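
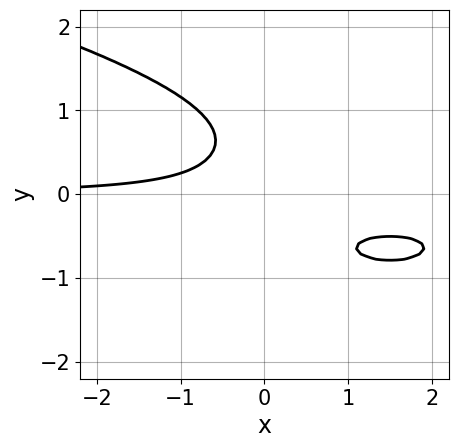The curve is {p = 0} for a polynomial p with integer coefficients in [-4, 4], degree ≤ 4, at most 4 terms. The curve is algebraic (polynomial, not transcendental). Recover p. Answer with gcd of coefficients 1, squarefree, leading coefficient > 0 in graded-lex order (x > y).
2*y^4 - x^2*y + 3*x*y + 1

1. Degree: a generic line meets the curve in up to 4 points, so deg p = 4.
2. Against the integer gridlines: no y-intercept at any integer in the box; it misses every integer gridline on the x-axis.
3. Putting this together gives p.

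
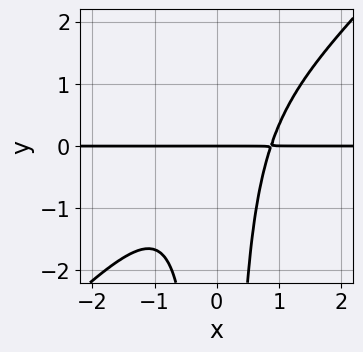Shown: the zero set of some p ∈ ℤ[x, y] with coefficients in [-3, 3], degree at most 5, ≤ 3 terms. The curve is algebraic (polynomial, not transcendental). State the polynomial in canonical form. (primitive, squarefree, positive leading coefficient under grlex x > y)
3*x^3*y - 3*x^2*y^2 - 2*y

Degree: no degree-3 curve has this shape, so deg p = 4.
From the axis intercepts and sections: the visible x-axis segment lies entirely on the curve; one y-axis crossing is at y = 0.
Fitting integer coefficients to these (and the overall shape) gives p.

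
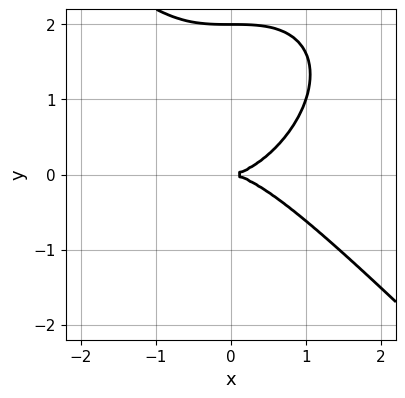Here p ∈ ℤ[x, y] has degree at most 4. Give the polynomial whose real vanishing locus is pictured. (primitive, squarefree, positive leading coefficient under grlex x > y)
x^3 + y^3 - 2*y^2

(a) Degree: the shape is more complex than any degree-2 curve, so deg p = 3.
(b) Reading off the gridlines: the y-axis gridline crossings are at y ∈ {0, 2}; it meets the x-axis at x = 0 (among the integer gridlines).
(c) Fitting integer coefficients to these (and the overall shape) gives p.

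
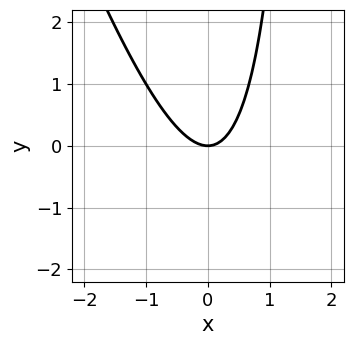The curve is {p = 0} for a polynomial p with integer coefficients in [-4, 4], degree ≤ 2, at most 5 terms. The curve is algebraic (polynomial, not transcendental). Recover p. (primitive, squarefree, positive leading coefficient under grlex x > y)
3*x^2 + x*y - 2*y

deg p = 2. The shape is more complex than any degree-1 curve.
From the visible intercepts: it meets the y-axis at y = 0 (among the integer gridlines); it meets the x-axis at x = 0 (among the integer gridlines).
These observations pin down the coefficients.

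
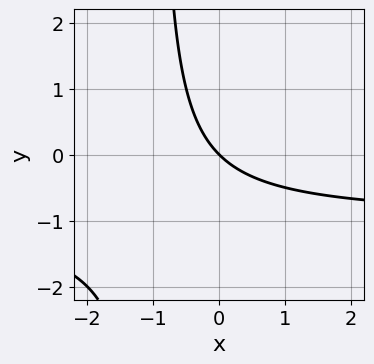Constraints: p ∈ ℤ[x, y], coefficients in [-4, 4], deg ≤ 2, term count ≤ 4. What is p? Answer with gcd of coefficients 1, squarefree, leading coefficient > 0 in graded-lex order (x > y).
First, deg p = 2. The shape is more complex than any degree-1 curve.
Then, from the axis intercepts and sections: it meets the y-axis at y = 0 (among the integer gridlines); it crosses the x-axis at the gridline x = 0.
Finally, these observations pin down the coefficients.

x*y + x + y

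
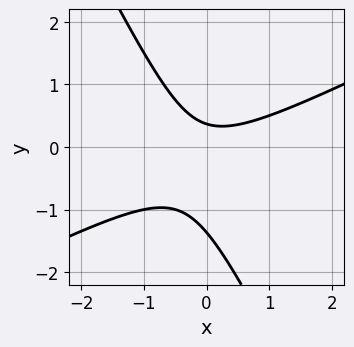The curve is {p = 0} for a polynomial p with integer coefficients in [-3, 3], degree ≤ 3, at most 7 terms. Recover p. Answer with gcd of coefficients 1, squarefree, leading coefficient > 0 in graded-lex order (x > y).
2*x^2 - 3*x*y - 2*y^2 - 2*y + 1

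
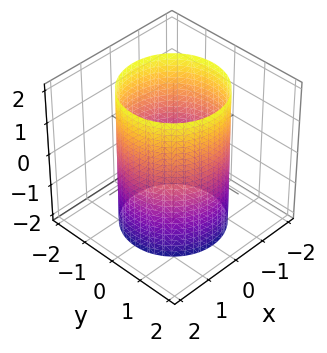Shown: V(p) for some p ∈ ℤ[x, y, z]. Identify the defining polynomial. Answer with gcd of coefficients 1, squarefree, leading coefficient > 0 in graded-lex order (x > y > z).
1. The degree is 2 — a cylinder; a quadric.
2. Symmetries: the surface is invariant under rotation about z: p = q(x² + y², z); the z ↦ −z reflection is a symmetry, so z appears only in even powers.
3. Against the integer gridlines: the surface avoids every integer z-axis point in the box; a circular section at z = -1 has radius between 1 and 2.
4. These observations pin down the coefficients.

x^2 + y^2 - 2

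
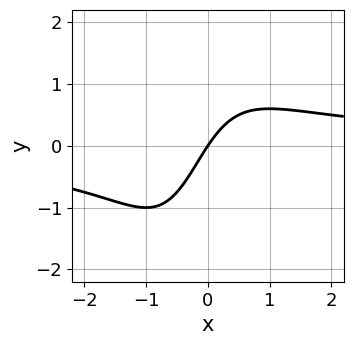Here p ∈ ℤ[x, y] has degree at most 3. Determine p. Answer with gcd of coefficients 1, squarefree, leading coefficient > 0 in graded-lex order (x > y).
2*x^2*y + x*y - 3*x + 2*y

1. The degree is 3 — a generic line meets the curve in up to 3 points.
2. From the axis intercepts and sections: it crosses the x-axis at the gridline x = 0; one y-axis crossing is at y = 0.
3. Together with the visible shape, these determine p as stated.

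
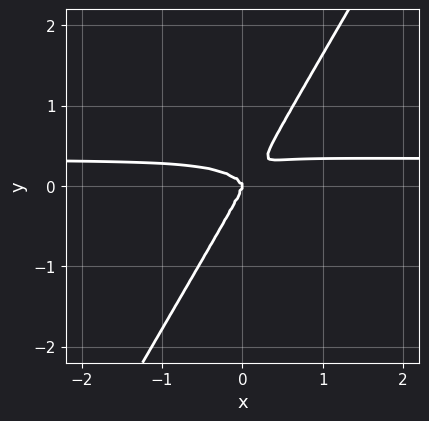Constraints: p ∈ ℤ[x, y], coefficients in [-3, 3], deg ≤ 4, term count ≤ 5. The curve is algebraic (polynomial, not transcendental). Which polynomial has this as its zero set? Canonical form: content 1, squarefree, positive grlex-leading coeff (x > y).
3*x^3*y - x^2*y^2 + 3*x*y^3 - 2*y^4 - x^3

1. deg p = 4.
2. Reading off the gridlines: it crosses the x-axis at the gridline x = 0; it meets the y-axis at y = 0 (among the integer gridlines).
3. Solving for integer coefficients yields p as stated.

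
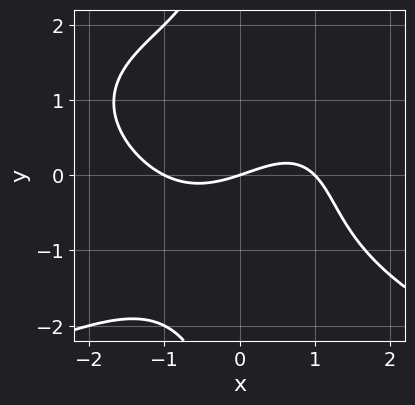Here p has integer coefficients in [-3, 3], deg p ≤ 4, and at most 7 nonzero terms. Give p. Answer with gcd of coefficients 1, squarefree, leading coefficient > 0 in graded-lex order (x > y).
x*y^3 + x^3 - x*y - x + 3*y

First, deg p = 4.
Next, reading off the gridlines: one y-axis crossing is at y = 0; the x-axis gridline crossings are at x ∈ {-1, 0, 1}.
Finally, matching integer coefficients to the picture gives p.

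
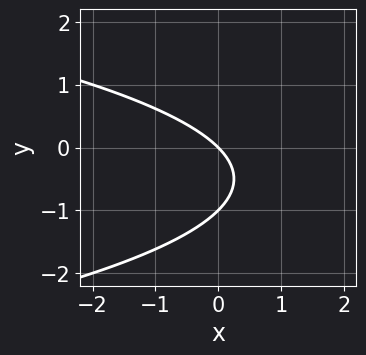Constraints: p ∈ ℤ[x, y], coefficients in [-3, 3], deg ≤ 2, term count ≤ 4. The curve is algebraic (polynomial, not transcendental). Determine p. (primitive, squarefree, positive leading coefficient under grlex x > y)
First, the degree is 2 — the shape is more complex than any degree-1 curve.
Then, from the axis intercepts and sections: the y-axis gridline crossings are at y ∈ {-1, 0}; one x-axis crossing is at x = 0.
Finally, matching integer coefficients to the picture gives p.

y^2 + x + y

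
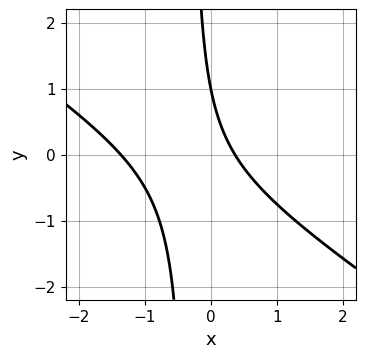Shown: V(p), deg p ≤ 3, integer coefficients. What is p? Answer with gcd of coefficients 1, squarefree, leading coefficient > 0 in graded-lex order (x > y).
2*x^2 + 3*x*y + 2*x + y - 1

First, the degree is 2 — a generic line meets the curve in up to 2 points.
Next, reading off the gridlines: it meets the y-axis at y = 1 (among the integer gridlines).
Finally, matching integer coefficients to the picture gives p.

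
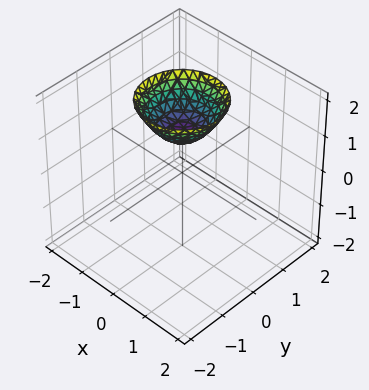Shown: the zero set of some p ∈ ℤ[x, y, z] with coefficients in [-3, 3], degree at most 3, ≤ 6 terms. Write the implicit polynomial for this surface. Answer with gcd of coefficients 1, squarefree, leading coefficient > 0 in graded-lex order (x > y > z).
x^2 + y^2 - z + 1

(a) The degree is 2 — a generic line meets the surface in up to 2 points.
(b) Symmetries: every cross-section ⟂ z is a circle, so x, y appear only via x² + y².
(c) Observable constraints: a circular section at z = 2 has radius exactly 1; it misses every integer gridline on the x-axis; it misses every integer gridline on the y-axis.
(d) Solving for integer coefficients yields p as stated. Check: (0, 0, 1) on the z-axis lies on the surface, and p(0, 0, 1) = 0. ✓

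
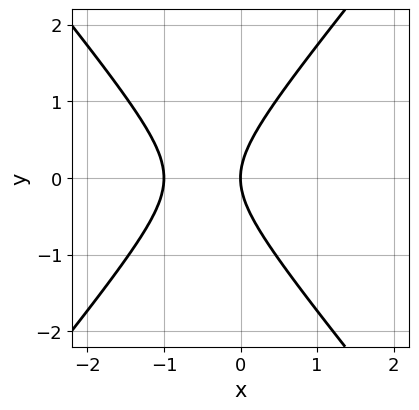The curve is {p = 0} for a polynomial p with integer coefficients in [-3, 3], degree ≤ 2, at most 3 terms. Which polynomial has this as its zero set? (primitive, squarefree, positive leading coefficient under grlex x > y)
3*x^2 - 2*y^2 + 3*x

The degree is 2 — a generic line meets the curve in up to 2 points.
Symmetries: mirror symmetry y ↦ −y ⇒ only even powers of y.
Against the integer gridlines: it crosses the y-axis at the gridline y = 0; the x-axis gridline crossings are at x ∈ {-1, 0}.
Matching integer coefficients to the picture gives p.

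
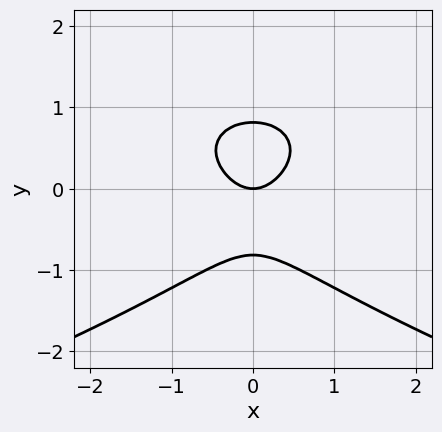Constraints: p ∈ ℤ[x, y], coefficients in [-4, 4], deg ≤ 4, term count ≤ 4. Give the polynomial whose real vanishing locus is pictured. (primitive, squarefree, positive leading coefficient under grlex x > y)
3*y^3 + 3*x^2 - 2*y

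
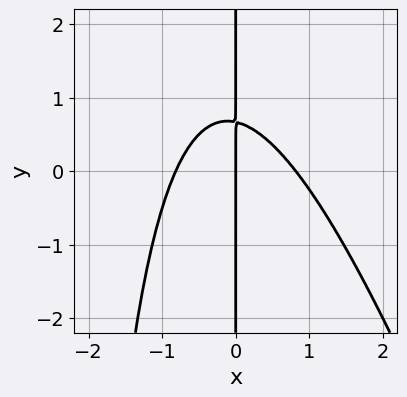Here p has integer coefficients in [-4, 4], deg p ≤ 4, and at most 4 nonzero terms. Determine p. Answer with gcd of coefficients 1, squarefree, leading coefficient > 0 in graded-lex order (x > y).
deg p = 3.
From the visible intercepts: the visible y-axis segment lies entirely on the curve; one x-axis crossing is at x = 0.
Fitting integer coefficients to these (and the overall shape) gives p.

3*x^3 + x^2*y + 3*x*y - 2*x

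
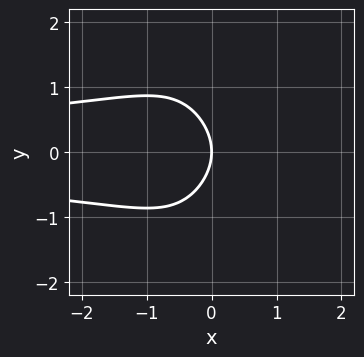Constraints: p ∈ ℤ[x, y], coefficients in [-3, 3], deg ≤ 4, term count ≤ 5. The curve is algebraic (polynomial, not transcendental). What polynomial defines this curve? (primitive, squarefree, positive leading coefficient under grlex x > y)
1. The degree is 4 — a generic line meets the curve in up to 4 points.
2. Symmetries: it's symmetric under y → −y, forcing even powers of y.
3. Checking where it meets the axes: it meets the x-axis at x = 0 (among the integer gridlines); one y-axis crossing is at y = 0.
4. Assembling these constraints gives the stated polynomial.

2*x^2*y^2 + 2*y^2 + 3*x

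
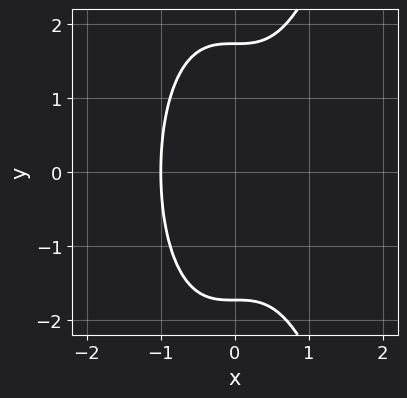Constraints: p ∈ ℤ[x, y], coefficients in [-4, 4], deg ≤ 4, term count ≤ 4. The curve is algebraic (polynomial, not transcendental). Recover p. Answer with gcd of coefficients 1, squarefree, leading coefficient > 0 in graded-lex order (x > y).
3*x^3 - y^2 + 3

The degree is 3 — a generic line meets the curve in up to 3 points.
Symmetries: mirror symmetry y ↦ −y ⇒ only even powers of y.
Observable constraints: one x-axis crossing is at x = -1.
Fitting integer coefficients to these (and the overall shape) gives p.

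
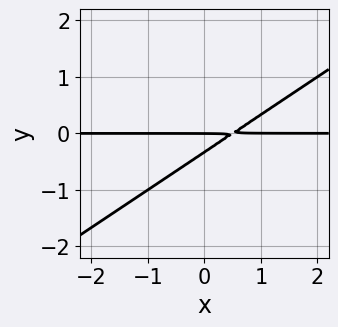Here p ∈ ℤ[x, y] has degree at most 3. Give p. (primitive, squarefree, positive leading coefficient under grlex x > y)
1. deg p = 2. The shape is more complex than any degree-1 curve.
2. Checking where it meets the axes: one y-axis crossing is at y = 0; every point of the x-axis in the box is on the curve.
3. Assembling these constraints gives the stated polynomial.

2*x*y - 3*y^2 - y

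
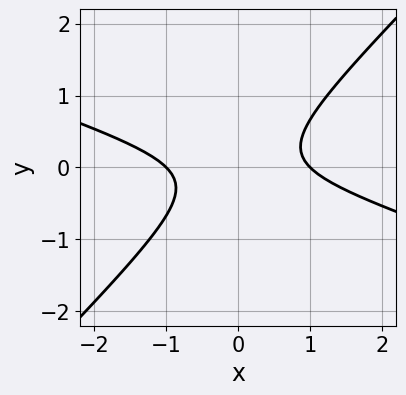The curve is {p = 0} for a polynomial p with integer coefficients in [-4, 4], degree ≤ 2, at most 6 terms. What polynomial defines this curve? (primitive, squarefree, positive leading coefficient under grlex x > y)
x^2 + 2*x*y - 3*y^2 - 1

(a) deg p = 2. The shape is more complex than any degree-1 curve.
(b) From the visible intercepts: among the integer gridlines, it crosses the x-axis at x ∈ {-1, 1}; the curve avoids every integer y-axis point in the box.
(c) These observations pin down the coefficients.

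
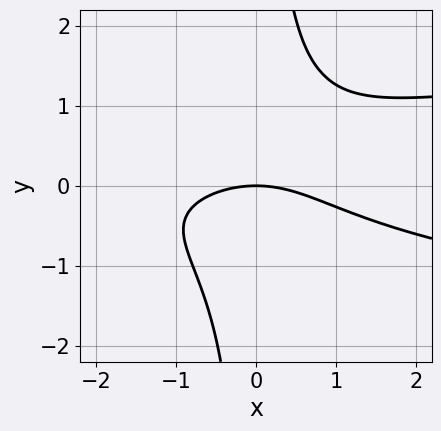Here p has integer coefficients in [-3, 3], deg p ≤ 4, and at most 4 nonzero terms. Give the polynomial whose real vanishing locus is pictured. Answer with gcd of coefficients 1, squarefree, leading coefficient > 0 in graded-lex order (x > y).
(a) Degree: a generic line meets the curve in up to 3 points, so deg p = 3.
(b) From the visible intercepts: one y-axis crossing is at y = 0; it meets the x-axis at x = 0 (among the integer gridlines).
(c) These observations pin down the coefficients.

3*x*y^2 - x^2 - 3*y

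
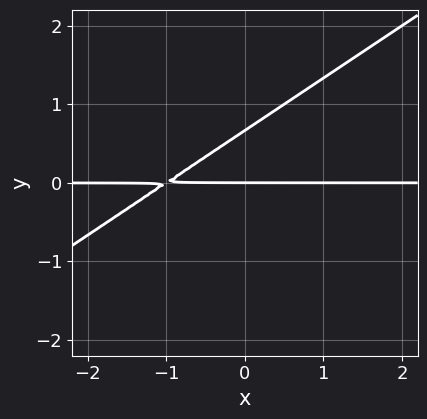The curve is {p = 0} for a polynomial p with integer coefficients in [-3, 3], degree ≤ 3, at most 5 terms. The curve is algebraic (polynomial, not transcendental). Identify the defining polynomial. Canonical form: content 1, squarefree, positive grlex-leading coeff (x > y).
2*x*y - 3*y^2 + 2*y

First, the degree is 2 — no degree-1 curve has this shape.
Then, against the integer gridlines: it meets the y-axis at y = 0 (among the integer gridlines); the visible x-axis segment lies entirely on the curve.
Finally, together with the visible shape, these determine p as stated.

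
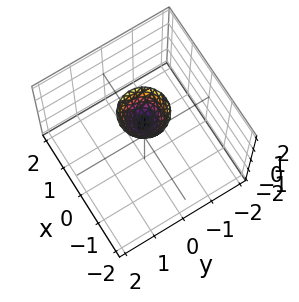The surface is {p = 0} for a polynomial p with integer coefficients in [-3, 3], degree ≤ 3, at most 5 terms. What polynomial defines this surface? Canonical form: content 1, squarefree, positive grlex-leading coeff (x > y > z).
2*x^2 + 2*y^2 - z + 1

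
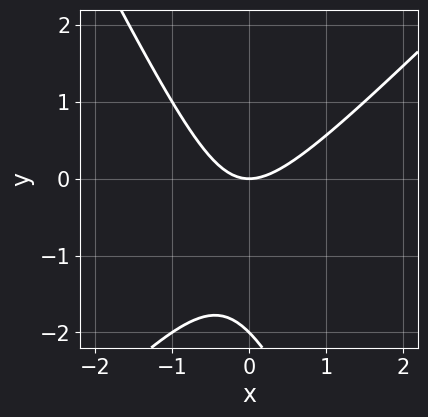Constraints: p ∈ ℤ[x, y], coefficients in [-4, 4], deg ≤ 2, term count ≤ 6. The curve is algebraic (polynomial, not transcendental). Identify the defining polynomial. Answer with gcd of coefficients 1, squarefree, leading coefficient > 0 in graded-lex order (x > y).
2*x^2 - x*y - y^2 - 2*y

The degree is 2 — the shape is more complex than any degree-1 curve.
Checking where it meets the axes: the y-axis gridline crossings are at y ∈ {-2, 0}; one x-axis crossing is at x = 0.
Solving for integer coefficients yields p as stated.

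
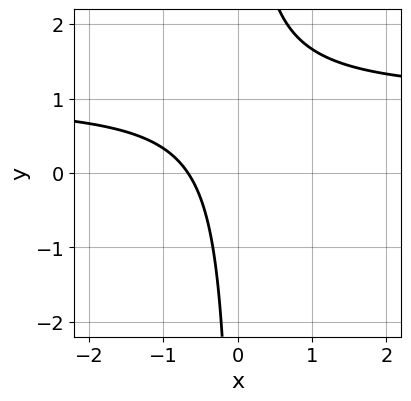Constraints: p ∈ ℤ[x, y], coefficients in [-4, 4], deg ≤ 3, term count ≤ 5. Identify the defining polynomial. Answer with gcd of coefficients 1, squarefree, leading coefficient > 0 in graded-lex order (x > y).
3*x*y - 3*x - 2

(a) Degree: no degree-1 curve has this shape, so deg p = 2.
(b) Reading off the gridlines: it misses every integer gridline on the y-axis.
(c) Fitting integer coefficients to these (and the overall shape) gives p.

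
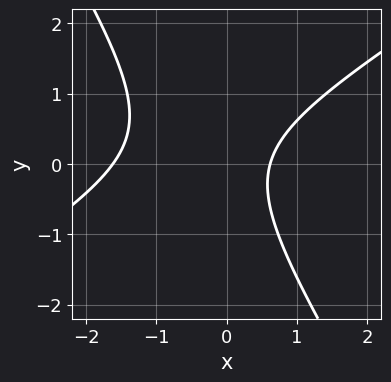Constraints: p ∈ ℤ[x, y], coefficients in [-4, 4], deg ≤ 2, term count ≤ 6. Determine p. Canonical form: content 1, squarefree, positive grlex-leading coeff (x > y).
x^2 - x*y - y^2 + x - 1

(a) deg p = 2.
(b) From the axis intercepts and sections: it misses every integer gridline on the y-axis.
(c) Together with the visible shape, these determine p as stated.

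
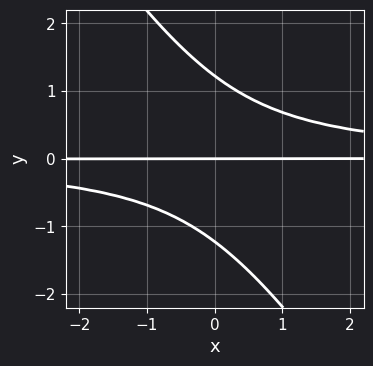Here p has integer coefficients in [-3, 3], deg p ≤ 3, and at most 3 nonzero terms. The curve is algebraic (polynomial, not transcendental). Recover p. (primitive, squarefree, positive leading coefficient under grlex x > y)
3*x*y^2 + 2*y^3 - 3*y

(a) deg p = 3.
(b) From the visible intercepts: it meets the y-axis at y = 0 (among the integer gridlines); every point of the x-axis in the box is on the curve.
(c) The integer polynomial consistent with all of this is the stated p.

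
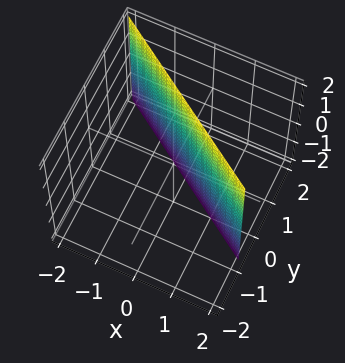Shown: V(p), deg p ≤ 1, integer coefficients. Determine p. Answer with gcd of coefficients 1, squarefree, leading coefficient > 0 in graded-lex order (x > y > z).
1. Degree: the surface is flat (a plane), so deg p = 1.
2. Against the integer gridlines: it crosses the x-axis at the gridline x = 1; the surface avoids every integer z-axis point in the box.
3. Fitting integer coefficients to these (and the overall shape) gives p.

2*x + 3*y - 2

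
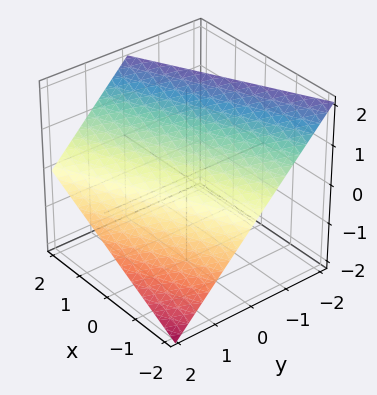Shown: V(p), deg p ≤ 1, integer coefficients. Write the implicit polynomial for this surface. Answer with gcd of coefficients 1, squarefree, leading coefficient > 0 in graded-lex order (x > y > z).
1. The degree is 1 — the surface is flat (a plane).
2. From the visible intercepts: one x-axis crossing is at x = -2; it crosses the z-axis at the gridline z = 1; it meets the y-axis at y = 1 (among the integer gridlines).
3. Solving for integer coefficients yields p as stated.

x - 2*y - 2*z + 2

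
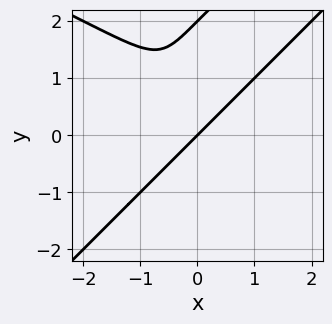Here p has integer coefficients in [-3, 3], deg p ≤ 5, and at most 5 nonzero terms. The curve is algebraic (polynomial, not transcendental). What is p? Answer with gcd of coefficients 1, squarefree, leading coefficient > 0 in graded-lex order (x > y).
x*y^3 - y^4 - 2*x^3 + 2*y^3

1. Degree: the shape is more complex than any degree-3 curve, so deg p = 4.
2. Observable constraints: among the integer gridlines, it crosses the y-axis at y ∈ {0, 2}; one x-axis crossing is at x = 0.
3. These observations pin down the coefficients.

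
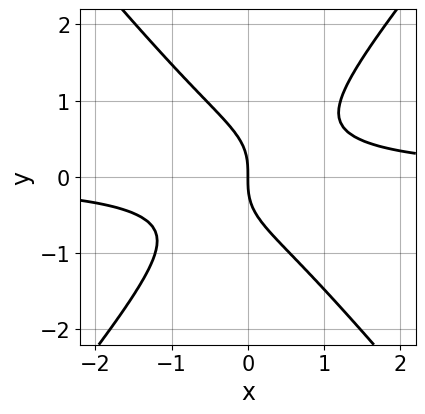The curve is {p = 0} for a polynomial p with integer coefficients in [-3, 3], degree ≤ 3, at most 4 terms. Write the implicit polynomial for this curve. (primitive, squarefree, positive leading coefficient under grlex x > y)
(a) deg p = 3. A generic line meets the curve in up to 3 points.
(b) From the axis intercepts and sections: it crosses the y-axis at the gridline y = 0; one x-axis crossing is at x = 0.
(c) These observations pin down the coefficients.

3*x^2*y - 2*y^3 - 2*x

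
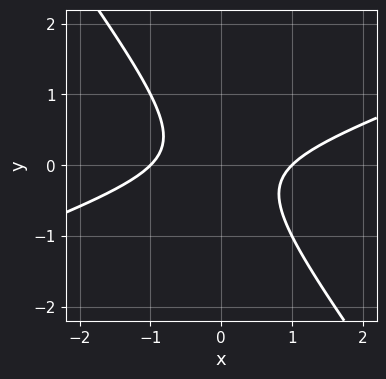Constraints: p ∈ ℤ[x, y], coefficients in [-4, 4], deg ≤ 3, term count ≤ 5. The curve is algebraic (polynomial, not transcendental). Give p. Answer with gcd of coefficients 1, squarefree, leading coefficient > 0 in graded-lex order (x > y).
(a) The degree is 2 — the shape is more complex than any degree-1 curve.
(b) Reading off the gridlines: the x-axis gridline crossings are at x ∈ {-1, 1}; the curve avoids every integer y-axis point in the box.
(c) Fitting integer coefficients to these (and the overall shape) gives p.

x^2 - 2*x*y - 2*y^2 - 1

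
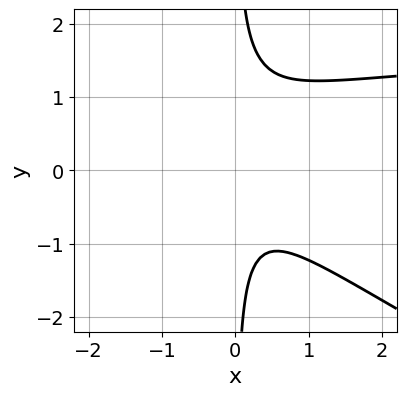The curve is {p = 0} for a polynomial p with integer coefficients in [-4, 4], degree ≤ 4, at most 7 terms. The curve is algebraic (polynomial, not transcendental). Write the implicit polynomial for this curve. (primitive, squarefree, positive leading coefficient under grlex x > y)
The degree is 3 — a generic line meets the curve in up to 3 points.
Reading off the gridlines: no x-intercept at any integer in the box; it misses every integer gridline on the y-axis.
Matching integer coefficients to the picture gives p.

x^2*y + 2*x*y^2 - 2*x^2 - x*y - 1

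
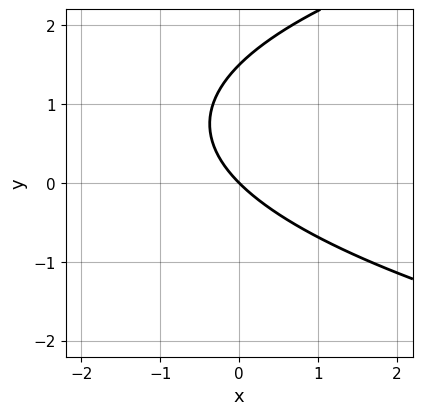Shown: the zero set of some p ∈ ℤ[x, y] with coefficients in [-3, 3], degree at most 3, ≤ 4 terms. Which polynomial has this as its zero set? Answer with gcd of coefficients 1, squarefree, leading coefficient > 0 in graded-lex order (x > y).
(a) deg p = 2. A generic line meets the curve in up to 2 points.
(b) Reading off the gridlines: it meets the y-axis at y = 0 (among the integer gridlines); it crosses the x-axis at the gridline x = 0.
(c) Solving for integer coefficients yields p as stated.

2*y^2 - 3*x - 3*y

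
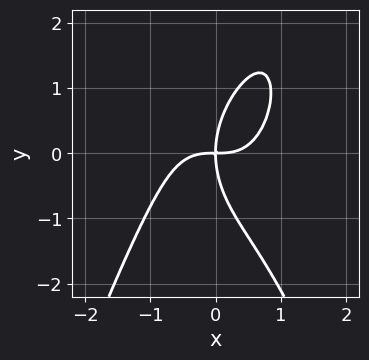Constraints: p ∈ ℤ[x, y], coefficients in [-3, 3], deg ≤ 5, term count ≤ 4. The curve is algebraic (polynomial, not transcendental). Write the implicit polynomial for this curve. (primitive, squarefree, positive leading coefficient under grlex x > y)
1. The degree is 4 — a generic line meets the curve in up to 4 points.
2. Against the integer gridlines: it crosses the x-axis at the gridline x = 0; one y-axis crossing is at y = 0.
3. Fitting integer coefficients to these (and the overall shape) gives p.

3*x^4 + y^3 - 3*x*y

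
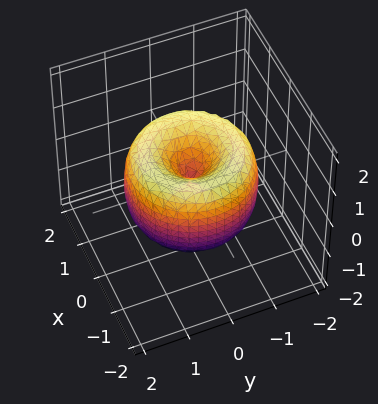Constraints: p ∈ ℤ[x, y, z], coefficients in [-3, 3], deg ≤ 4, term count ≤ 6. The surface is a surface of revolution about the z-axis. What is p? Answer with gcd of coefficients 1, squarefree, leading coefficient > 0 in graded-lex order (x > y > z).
x^4 + 2*x^2*y^2 + y^4 - 2*x^2 - 2*y^2 + z^2

First, the degree is 4 — a generic line meets the surface in up to 4 points.
Next, symmetries: the z-axis is an axis of rotation, so x and y enter only as x² + y².
Then, from the axis intercepts and sections: a circular section at z = -1 has radius exactly 1; it meets the y-axis at y = 0 (among the integer gridlines); it meets the z-axis at z = 0 (among the integer gridlines); it crosses the x-axis at the gridline x = 0.
Finally, putting this together gives p.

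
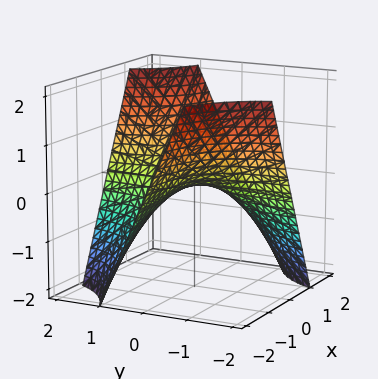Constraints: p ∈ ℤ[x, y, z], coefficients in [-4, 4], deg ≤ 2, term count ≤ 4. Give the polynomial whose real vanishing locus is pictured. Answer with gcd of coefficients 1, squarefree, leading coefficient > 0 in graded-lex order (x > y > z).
x*y - z

deg p = 2.
Checking where it meets the axes: one z-axis crossing is at z = 0; the visible x-axis segment lies entirely on the surface; the visible y-axis segment lies entirely on the surface.
Together with the visible shape, these determine p as stated.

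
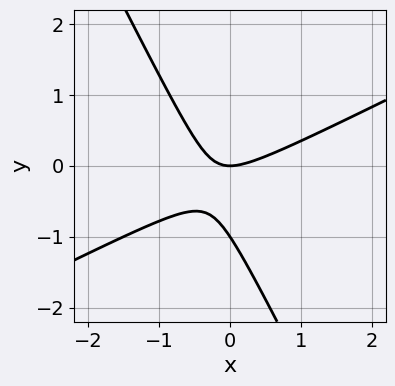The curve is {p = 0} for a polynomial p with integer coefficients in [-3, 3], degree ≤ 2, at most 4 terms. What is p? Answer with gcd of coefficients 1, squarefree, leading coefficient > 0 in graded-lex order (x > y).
1. The degree is 2 — the shape is more complex than any degree-1 curve.
2. From the axis intercepts and sections: one x-axis crossing is at x = 0; among the integer gridlines, it crosses the y-axis at y ∈ {-1, 0}.
3. Fitting integer coefficients to these (and the overall shape) gives p.

2*x^2 - 3*x*y - 2*y^2 - 2*y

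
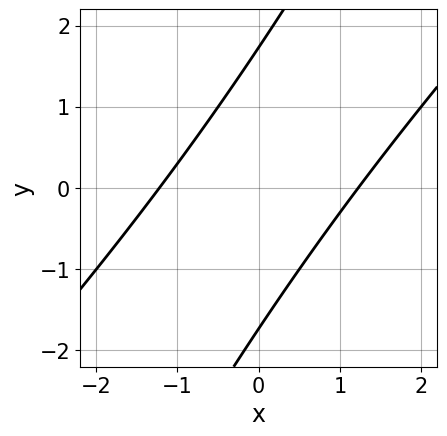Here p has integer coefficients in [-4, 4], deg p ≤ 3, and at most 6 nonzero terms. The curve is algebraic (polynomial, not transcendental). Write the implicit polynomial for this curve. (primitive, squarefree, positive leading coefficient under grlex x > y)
First, the degree is 2 — a generic line meets the curve in up to 2 points.
Finally, matching integer coefficients to the picture gives p.

2*x^2 - 3*x*y + y^2 - 3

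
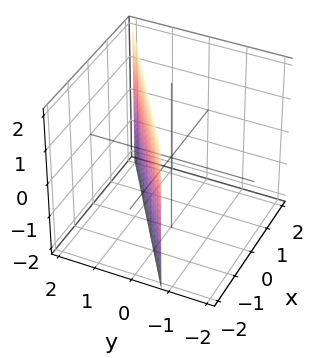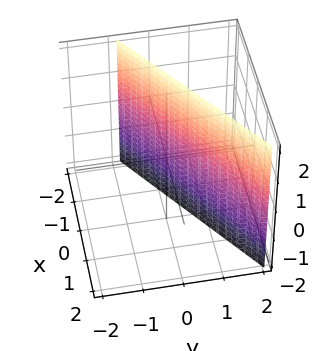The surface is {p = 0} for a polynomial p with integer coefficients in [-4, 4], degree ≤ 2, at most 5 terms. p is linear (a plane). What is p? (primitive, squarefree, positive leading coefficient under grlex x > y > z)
2*x - 3*y + 2

1. Degree: the surface is flat (a plane), so deg p = 1.
2. From the axis intercepts and sections: no z-intercept at any integer in the box; it crosses the x-axis at the gridline x = -1.
3. These observations pin down the coefficients.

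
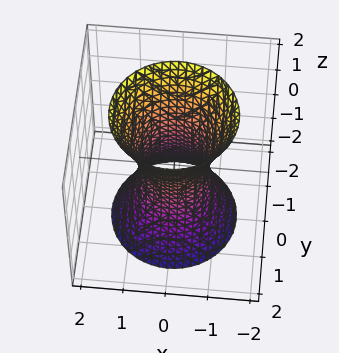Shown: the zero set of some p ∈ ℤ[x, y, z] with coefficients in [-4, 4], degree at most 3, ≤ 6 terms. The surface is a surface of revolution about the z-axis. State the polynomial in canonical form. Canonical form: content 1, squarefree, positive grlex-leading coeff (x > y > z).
3*x^2 + 3*y^2 - z^2 - 2

The degree is 2 — the shape is more complex than any degree-1 surface.
Symmetry: the surface is invariant under rotation about z: p = q(x² + y², z).
Against the integer gridlines: no z-intercept at any integer in the box; a circular section at z = 2 has radius between 1 and 2.
Assembling these constraints gives the stated polynomial.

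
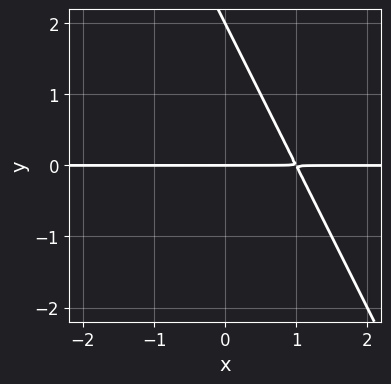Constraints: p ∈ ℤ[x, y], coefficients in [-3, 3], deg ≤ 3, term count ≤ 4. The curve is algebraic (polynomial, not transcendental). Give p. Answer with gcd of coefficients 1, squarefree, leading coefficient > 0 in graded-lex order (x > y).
2*x*y + y^2 - 2*y

The degree is 2 — the shape is more complex than any degree-1 curve.
Reading off the gridlines: the visible x-axis segment lies entirely on the curve; the y-axis gridline crossings are at y ∈ {0, 2}.
These observations pin down the coefficients.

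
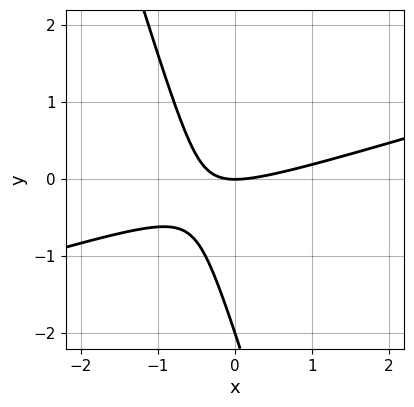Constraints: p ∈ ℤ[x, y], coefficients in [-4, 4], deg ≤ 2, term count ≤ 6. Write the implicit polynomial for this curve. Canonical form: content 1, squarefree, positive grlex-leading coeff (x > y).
x^2 - 3*x*y - y^2 - 2*y

First, deg p = 2.
Then, checking where it meets the axes: the y-axis gridline crossings are at y ∈ {-2, 0}; it crosses the x-axis at the gridline x = 0.
Finally, these observations pin down the coefficients.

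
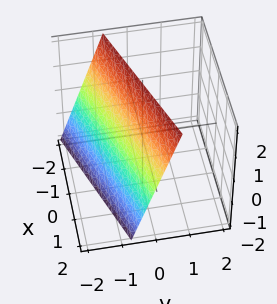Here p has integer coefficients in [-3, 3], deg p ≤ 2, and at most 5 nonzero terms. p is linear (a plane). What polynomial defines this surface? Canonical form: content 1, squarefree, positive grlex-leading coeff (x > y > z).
The degree is 1 — every cross-section is a straight line — this is a plane.
Reading off the gridlines: it meets the x-axis at x = 2 (among the integer gridlines); one z-axis crossing is at z = 2.
Putting this together gives p.

x - 3*y + z - 2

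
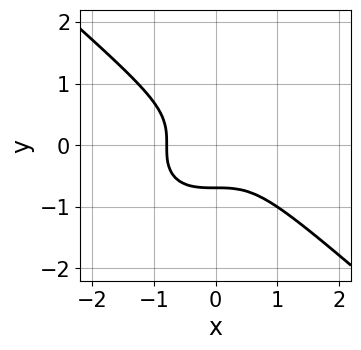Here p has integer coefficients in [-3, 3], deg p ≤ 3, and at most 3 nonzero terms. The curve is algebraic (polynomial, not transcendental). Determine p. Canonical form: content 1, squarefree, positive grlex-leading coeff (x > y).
2*x^3 + 3*y^3 + 1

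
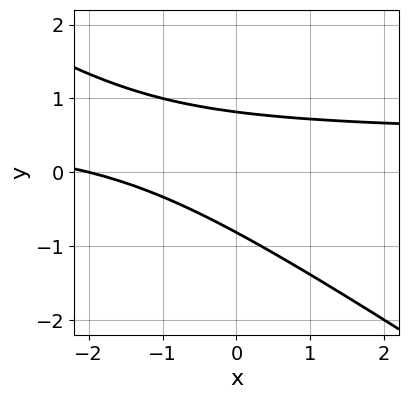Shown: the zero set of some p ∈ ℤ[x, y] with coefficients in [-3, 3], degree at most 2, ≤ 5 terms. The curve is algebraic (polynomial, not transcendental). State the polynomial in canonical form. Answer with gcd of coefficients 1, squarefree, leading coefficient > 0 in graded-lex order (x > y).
2*x*y + 3*y^2 - x - 2

The degree is 2 — no degree-1 curve has this shape.
Observable constraints: one x-axis crossing is at x = -2.
Assembling these constraints gives the stated polynomial.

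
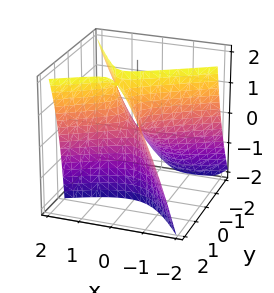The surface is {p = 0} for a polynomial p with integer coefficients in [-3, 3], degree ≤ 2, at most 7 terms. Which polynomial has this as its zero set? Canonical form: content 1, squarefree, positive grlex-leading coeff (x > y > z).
3*x^2 - 3*x*y - 3*y^2 + 3*y*z - z

First, deg p = 2.
Then, from the visible intercepts: it crosses the z-axis at the gridline z = 0; it crosses the y-axis at the gridline y = 0; it crosses the x-axis at the gridline x = 0.
Finally, together with the visible shape, these determine p as stated.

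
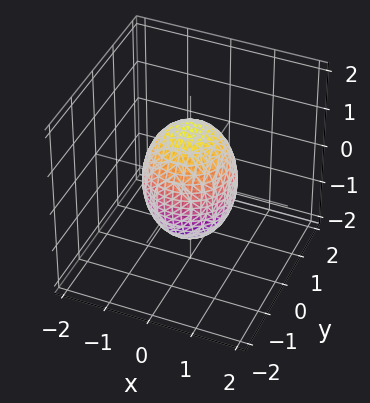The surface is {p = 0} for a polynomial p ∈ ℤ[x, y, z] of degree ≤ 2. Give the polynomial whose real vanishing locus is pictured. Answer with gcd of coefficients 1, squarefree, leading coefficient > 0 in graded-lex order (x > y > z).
(a) The degree is 2 — bounded and convex; a quadric.
(b) Symmetries: it's symmetric under z → −z, forcing even powers of z; every cross-section ⟂ z is a circle, so x, y appear only via x² + y².
(c) Observable constraints: a circular section at z = -1 has radius between 0 and 1; among the integer gridlines, it crosses the y-axis at y ∈ {-1, 1}; the x-axis gridline crossings are at x ∈ {-1, 1}.
(d) Putting this together gives p.

2*x^2 + 2*y^2 + z^2 - 2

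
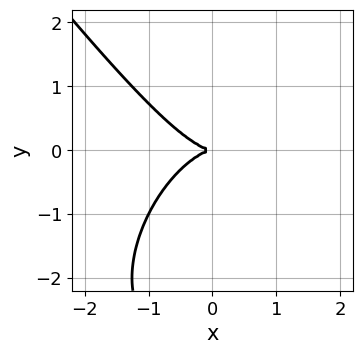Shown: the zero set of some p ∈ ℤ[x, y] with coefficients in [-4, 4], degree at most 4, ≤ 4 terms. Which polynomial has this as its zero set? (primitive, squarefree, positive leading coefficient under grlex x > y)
2*x^3 + y^3 + 3*y^2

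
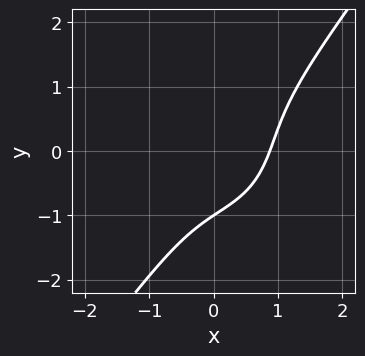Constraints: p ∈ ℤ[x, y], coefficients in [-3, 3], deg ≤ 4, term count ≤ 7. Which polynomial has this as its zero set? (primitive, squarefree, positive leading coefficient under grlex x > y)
1. deg p = 3. The shape is more complex than any degree-2 curve.
2. From the axis intercepts and sections: one y-axis crossing is at y = -1.
3. Solving for integer coefficients yields p as stated.

3*x^3 + x*y^2 - 2*y^3 - 3*x*y - 2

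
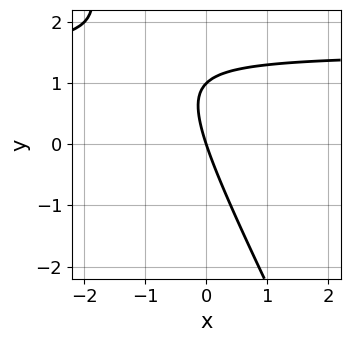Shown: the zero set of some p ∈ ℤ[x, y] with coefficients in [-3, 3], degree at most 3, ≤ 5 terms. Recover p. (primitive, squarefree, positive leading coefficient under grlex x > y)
2*x*y + y^2 - 3*x - y

First, degree: no degree-1 curve has this shape, so deg p = 2.
Then, from the axis intercepts and sections: the y-axis gridline crossings are at y ∈ {0, 1}; it meets the x-axis at x = 0 (among the integer gridlines).
Finally, matching integer coefficients to the picture gives p.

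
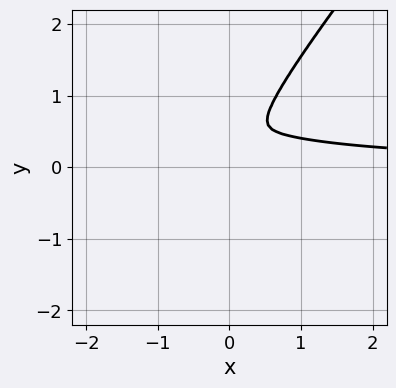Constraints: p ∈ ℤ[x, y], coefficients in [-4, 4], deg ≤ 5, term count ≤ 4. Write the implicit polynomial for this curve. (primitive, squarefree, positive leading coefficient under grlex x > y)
2*x^3*y - y^4 + 3*x^2*y - 2*x^2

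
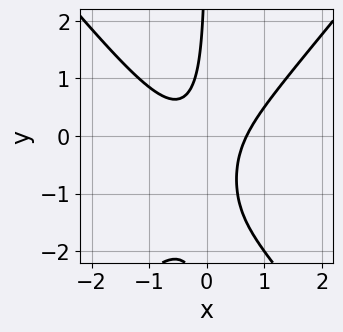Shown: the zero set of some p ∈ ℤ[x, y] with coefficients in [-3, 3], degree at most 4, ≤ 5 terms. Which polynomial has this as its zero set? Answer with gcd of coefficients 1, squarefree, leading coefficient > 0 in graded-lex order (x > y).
3*x^3 - 2*x*y^2 - 3*x*y - 1

First, the degree is 3 — a generic line meets the curve in up to 3 points.
Next, checking where it meets the axes: no y-intercept at any integer in the box.
Finally, assembling these constraints gives the stated polynomial.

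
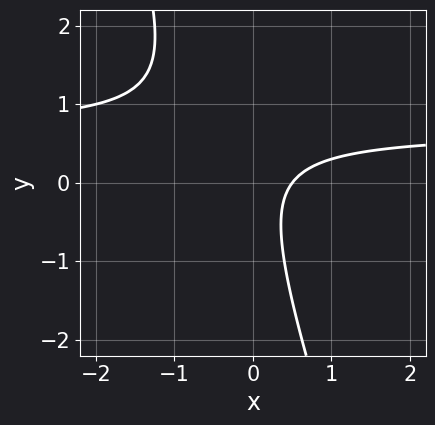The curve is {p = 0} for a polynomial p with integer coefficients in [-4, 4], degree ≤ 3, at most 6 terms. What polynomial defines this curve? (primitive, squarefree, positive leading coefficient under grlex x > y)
1. The degree is 2 — no degree-1 curve has this shape.
2. From the visible intercepts: it misses every integer gridline on the y-axis.
3. Assembling these constraints gives the stated polynomial.

3*x*y + y^2 - 2*x + 1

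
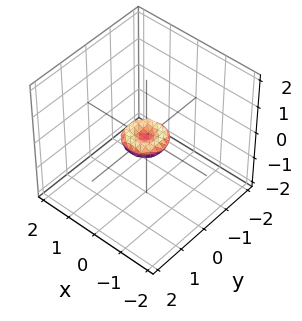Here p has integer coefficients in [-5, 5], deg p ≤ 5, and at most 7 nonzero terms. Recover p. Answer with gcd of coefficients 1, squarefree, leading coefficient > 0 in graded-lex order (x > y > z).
2*x^4 + 4*x^2*y^2 + 2*y^4 - x^2 - y^2 + 3*z^2

First, deg p = 4.
Next, symmetries: every cross-section ⟂ z is a circle, so x, y appear only via x² + y².
Then, reading off the gridlines: one y-axis crossing is at y = 0; one x-axis crossing is at x = 0; one z-axis crossing is at z = 0.
Finally, fitting integer coefficients to these (and the overall shape) gives p.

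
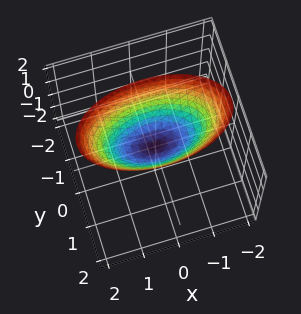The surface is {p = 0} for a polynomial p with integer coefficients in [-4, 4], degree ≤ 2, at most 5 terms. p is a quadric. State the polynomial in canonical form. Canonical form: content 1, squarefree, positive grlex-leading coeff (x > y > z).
x^2 + 3*y^2 - 2*z

(a) deg p = 2.
(b) Symmetries: the x ↦ −x reflection is a symmetry, so x appears only in even powers; it's symmetric under y → −y, forcing even powers of y.
(c) From the axis intercepts and sections: it meets the x-axis at x = 0 (among the integer gridlines); it meets the z-axis at z = 0 (among the integer gridlines).
(d) Putting this together gives p.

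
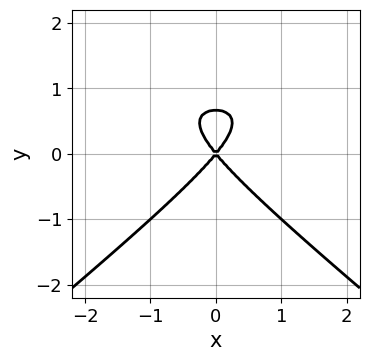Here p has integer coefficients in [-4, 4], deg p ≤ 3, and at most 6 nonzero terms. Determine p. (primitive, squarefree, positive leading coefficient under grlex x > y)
1. Degree: a generic line meets the curve in up to 3 points, so deg p = 3.
2. Symmetries: it's symmetric under x → −x, forcing even powers of x.
3. Against the integer gridlines: it crosses the x-axis at the gridline x = 0; it meets the y-axis at y = 0 (among the integer gridlines).
4. The integer polynomial consistent with all of this is the stated p.

2*x^2*y - 3*y^3 - 3*x^2 + 2*y^2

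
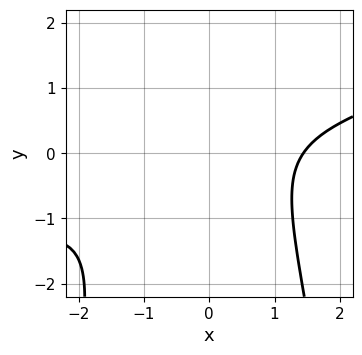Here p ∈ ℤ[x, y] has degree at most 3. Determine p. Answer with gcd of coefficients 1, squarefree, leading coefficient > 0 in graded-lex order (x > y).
(a) The degree is 3 — no degree-2 curve has this shape.
(b) Reading off the gridlines: it misses every integer gridline on the y-axis.
(c) Putting this together gives p.

x^3 - 3*x^2*y - 2*y^2 + 2*y - 3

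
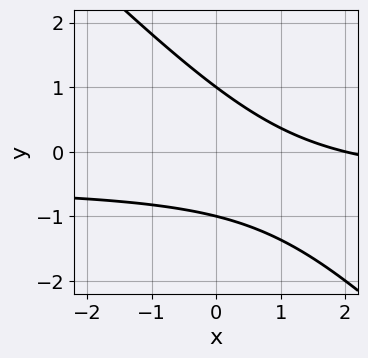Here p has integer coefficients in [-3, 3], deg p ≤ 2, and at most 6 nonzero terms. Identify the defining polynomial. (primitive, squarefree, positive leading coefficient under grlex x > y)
Degree: no degree-1 curve has this shape, so deg p = 2.
From the axis intercepts and sections: among the integer gridlines, it crosses the y-axis at y ∈ {-1, 1}; one x-axis crossing is at x = 2.
The integer polynomial consistent with all of this is the stated p.

2*x*y + 2*y^2 + x - 2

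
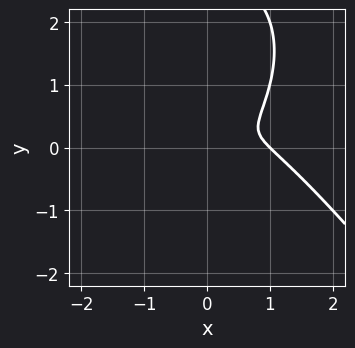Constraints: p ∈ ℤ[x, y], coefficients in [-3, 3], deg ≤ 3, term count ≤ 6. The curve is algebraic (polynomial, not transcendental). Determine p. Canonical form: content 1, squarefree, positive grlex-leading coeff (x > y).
2*x^3 + y^3 - 2*x^2 + 2*x*y - 3*y^2

1. deg p = 3. The shape is more complex than any degree-2 curve.
2. Reading off the gridlines: it crosses the x-axis at the gridline x = 1.
3. The integer polynomial consistent with all of this is the stated p.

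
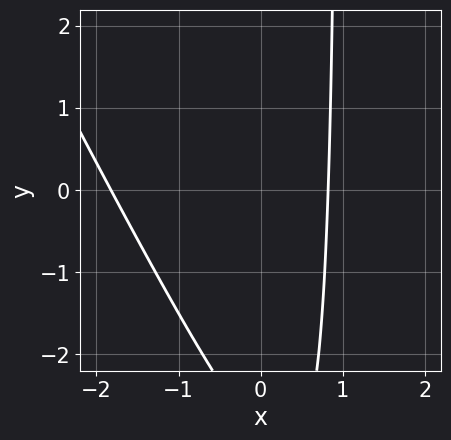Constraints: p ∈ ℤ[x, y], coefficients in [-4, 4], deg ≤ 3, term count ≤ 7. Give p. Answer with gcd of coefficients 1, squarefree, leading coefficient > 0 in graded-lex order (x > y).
1. deg p = 2.
2. Reading off the gridlines: the curve avoids every integer y-axis point in the box.
3. Solving for integer coefficients yields p as stated.

2*x^2 + x*y + 2*x - y - 3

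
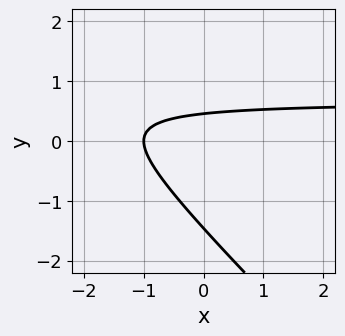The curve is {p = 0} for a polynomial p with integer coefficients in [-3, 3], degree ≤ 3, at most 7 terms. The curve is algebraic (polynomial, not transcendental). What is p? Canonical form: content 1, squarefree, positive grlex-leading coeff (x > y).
3*x*y + 3*y^2 - 2*x + 3*y - 2

First, degree: a generic line meets the curve in up to 2 points, so deg p = 2.
Then, checking where it meets the axes: it meets the x-axis at x = -1 (among the integer gridlines).
Finally, fitting integer coefficients to these (and the overall shape) gives p.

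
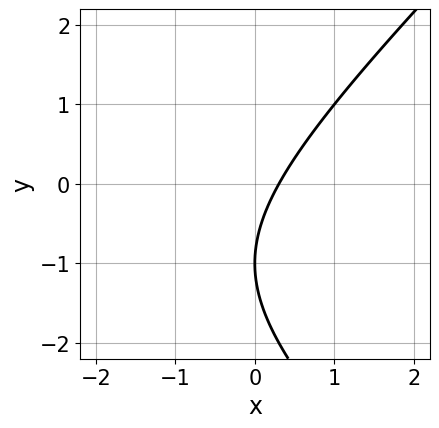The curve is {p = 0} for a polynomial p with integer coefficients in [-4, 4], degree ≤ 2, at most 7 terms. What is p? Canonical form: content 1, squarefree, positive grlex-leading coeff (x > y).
x^2 - y^2 + 3*x - 2*y - 1

1. The degree is 2 — no degree-1 curve has this shape.
2. Against the integer gridlines: it crosses the y-axis at the gridline y = -1.
3. Together with the visible shape, these determine p as stated.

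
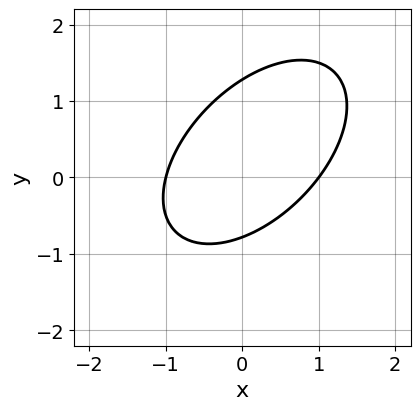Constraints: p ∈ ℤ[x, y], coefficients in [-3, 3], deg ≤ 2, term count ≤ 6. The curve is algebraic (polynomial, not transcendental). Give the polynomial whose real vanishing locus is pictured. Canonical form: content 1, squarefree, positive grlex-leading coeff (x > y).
2*x^2 - 2*x*y + 2*y^2 - y - 2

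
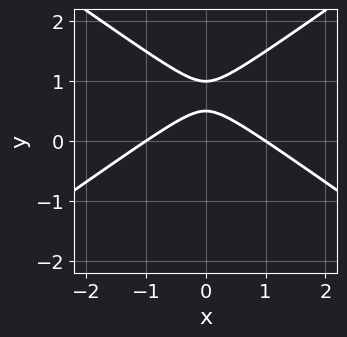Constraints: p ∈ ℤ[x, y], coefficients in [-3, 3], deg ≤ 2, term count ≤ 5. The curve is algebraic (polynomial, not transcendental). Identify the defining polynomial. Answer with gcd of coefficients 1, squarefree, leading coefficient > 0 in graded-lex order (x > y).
(a) deg p = 2. A generic line meets the curve in up to 2 points.
(b) Symmetries: mirror symmetry x ↦ −x ⇒ only even powers of x.
(c) Reading off the gridlines: among the integer gridlines, it crosses the x-axis at x ∈ {-1, 1}; it meets the y-axis at y = 1 (among the integer gridlines).
(d) These observations pin down the coefficients.

x^2 - 2*y^2 + 3*y - 1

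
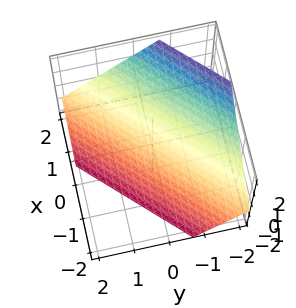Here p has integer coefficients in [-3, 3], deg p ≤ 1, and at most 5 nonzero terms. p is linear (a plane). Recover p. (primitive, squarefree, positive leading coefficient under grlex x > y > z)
3*x - 3*y - 3*z - 2

1. deg p = 1. Every cross-section is a straight line — this is a plane.
2. Matching integer coefficients to the picture gives p.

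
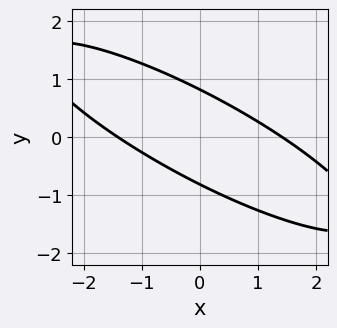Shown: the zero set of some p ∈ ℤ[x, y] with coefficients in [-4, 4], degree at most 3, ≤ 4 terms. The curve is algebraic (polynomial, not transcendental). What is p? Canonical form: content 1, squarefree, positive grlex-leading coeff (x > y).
First, the degree is 2 — no degree-1 curve has this shape.
Finally, solving for integer coefficients yields p as stated.

x^2 + 3*x*y + 3*y^2 - 2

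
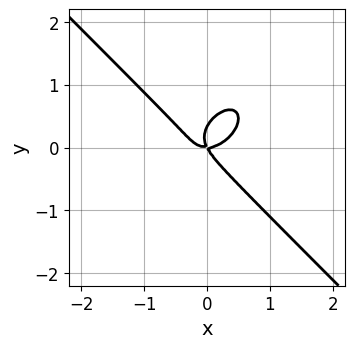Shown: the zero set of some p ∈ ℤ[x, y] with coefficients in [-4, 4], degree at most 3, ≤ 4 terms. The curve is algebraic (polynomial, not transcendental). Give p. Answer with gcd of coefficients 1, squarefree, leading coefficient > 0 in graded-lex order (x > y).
3*x^3 + 3*y^3 - 2*x*y - y^2

1. Degree: the shape is more complex than any degree-2 curve, so deg p = 3.
2. From the visible intercepts: it crosses the x-axis at the gridline x = 0; one y-axis crossing is at y = 0.
3. Together with the visible shape, these determine p as stated.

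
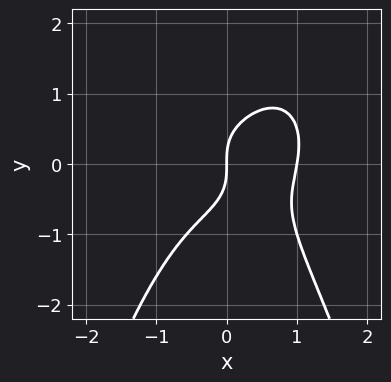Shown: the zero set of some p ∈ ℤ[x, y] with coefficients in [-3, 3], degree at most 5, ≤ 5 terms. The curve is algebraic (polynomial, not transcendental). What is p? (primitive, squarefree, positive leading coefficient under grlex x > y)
2*x^4 + x^2*y^2 - x^2*y + 2*y^3 - 2*x

Degree: the shape is more complex than any degree-3 curve, so deg p = 4.
From the axis intercepts and sections: it meets the y-axis at y = 0 (among the integer gridlines); among the integer gridlines, it crosses the x-axis at x ∈ {0, 1}.
Putting this together gives p.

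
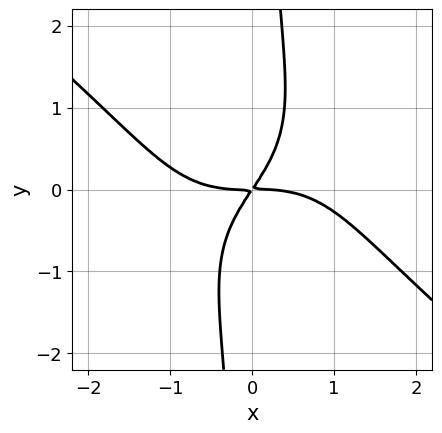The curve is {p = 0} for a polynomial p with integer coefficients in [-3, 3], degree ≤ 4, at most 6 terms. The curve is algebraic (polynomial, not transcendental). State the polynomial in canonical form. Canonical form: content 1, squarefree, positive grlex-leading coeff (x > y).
First, the degree is 4 — the shape is more complex than any degree-3 curve.
Next, observable constraints: it meets the x-axis at x = 0 (among the integer gridlines); it meets the y-axis at y = 0 (among the integer gridlines).
Finally, matching integer coefficients to the picture gives p.

x^4 + 2*x*y^3 + 3*x*y - 2*y^2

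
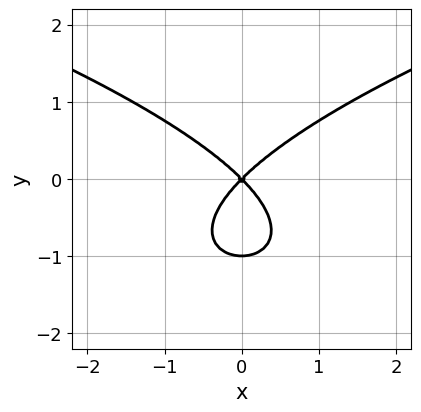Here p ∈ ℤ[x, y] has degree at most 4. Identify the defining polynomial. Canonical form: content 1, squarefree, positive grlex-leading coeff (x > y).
y^3 - x^2 + y^2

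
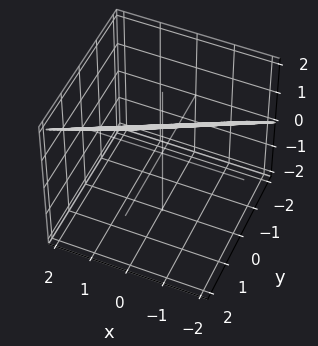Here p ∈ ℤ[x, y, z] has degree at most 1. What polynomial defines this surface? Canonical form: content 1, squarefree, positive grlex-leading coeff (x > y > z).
(a) The degree is 1 — the surface is flat (a plane).
(b) From the visible intercepts: one z-axis crossing is at z = 1; it crosses the y-axis at the gridline y = -1.
(c) Together with the visible shape, these determine p as stated.

x - 2*y + 2*z - 2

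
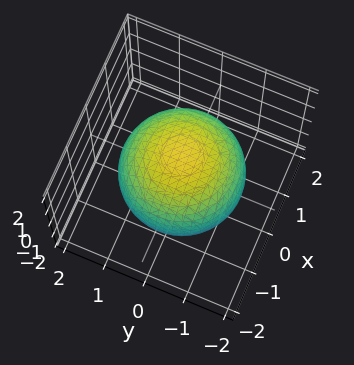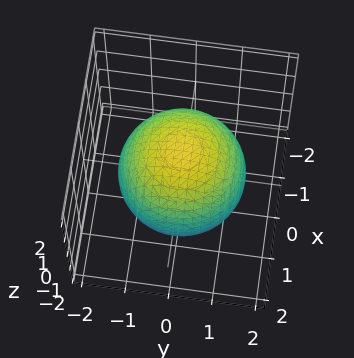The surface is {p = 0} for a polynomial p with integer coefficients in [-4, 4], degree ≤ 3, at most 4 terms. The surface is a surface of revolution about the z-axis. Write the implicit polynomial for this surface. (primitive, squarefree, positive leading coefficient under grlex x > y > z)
Degree: no degree-1 surface has this shape, so deg p = 2.
Symmetries: rotational symmetry about the z-axis ⇒ p depends on x, y only through x² + y².
Against the integer gridlines: a circular section at z = 1 has radius exactly 1.
Solving for integer coefficients yields p as stated.

x^2 + y^2 + z^2 - 2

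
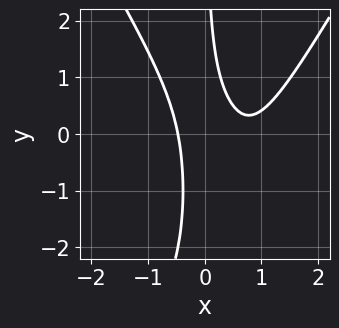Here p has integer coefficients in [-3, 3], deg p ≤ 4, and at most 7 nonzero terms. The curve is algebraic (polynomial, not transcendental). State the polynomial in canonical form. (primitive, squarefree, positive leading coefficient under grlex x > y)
(a) deg p = 3. A generic line meets the curve in up to 3 points.
(b) From the visible intercepts: it misses every integer gridline on the y-axis.
(c) These observations pin down the coefficients.

3*x^3 - x*y^2 - 3*x^2 - 2*x*y + 1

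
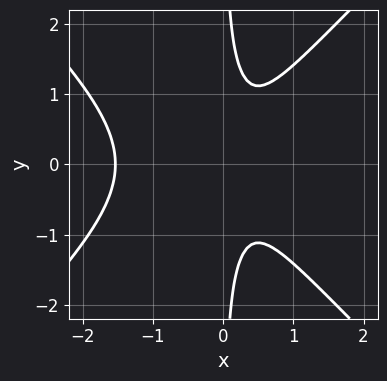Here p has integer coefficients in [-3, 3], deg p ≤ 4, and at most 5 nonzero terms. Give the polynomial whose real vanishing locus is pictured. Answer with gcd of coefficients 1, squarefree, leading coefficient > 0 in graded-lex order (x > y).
First, deg p = 3.
Next, symmetries: mirror symmetry y ↦ −y ⇒ only even powers of y.
Next, observable constraints: the curve avoids every integer y-axis point in the box.
Finally, together with the visible shape, these determine p as stated.

2*x^3 - 2*x*y^2 + 2*x^2 - x + 1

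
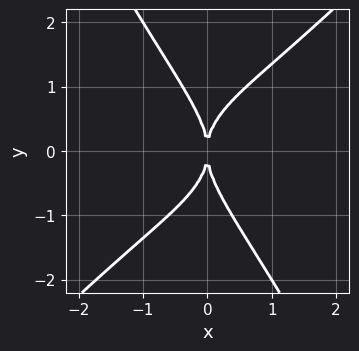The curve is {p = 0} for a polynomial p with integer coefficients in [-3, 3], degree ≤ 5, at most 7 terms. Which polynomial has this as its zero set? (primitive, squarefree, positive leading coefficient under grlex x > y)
(a) Degree: the shape is more complex than any degree-3 curve, so deg p = 4.
(b) From the axis intercepts and sections: it crosses the y-axis at the gridline y = 0; it meets the x-axis at x = 0 (among the integer gridlines).
(c) Together with the visible shape, these determine p as stated.

x^4 + x^2*y^2 - x*y^3 - y^4 + 3*x^2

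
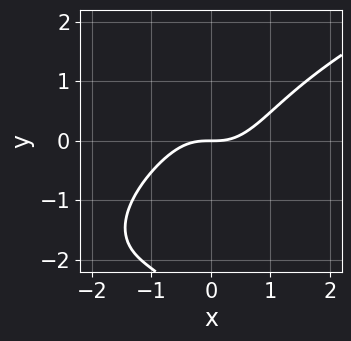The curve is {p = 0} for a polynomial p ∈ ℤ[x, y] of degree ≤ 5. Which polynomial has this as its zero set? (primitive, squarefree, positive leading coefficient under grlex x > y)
(a) Degree: no degree-3 curve has this shape, so deg p = 4.
(b) From the axis intercepts and sections: it meets the y-axis at y = 0 (among the integer gridlines); one x-axis crossing is at x = 0.
(c) Putting this together gives p.

x*y^3 - 3*x^3 + 3*x^2*y + 3*y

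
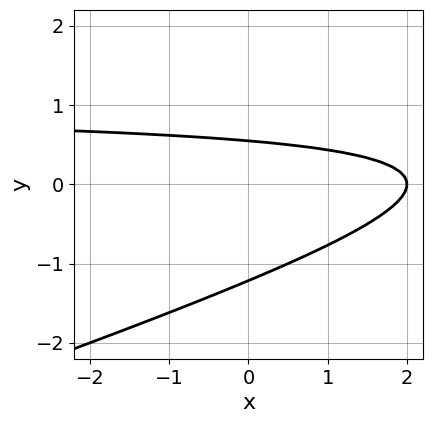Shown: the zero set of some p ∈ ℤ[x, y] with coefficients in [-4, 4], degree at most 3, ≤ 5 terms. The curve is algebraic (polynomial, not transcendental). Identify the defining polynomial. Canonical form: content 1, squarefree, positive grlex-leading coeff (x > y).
(a) The degree is 2 — no degree-1 curve has this shape.
(b) Observable constraints: it crosses the x-axis at the gridline x = 2.
(c) The integer polynomial consistent with all of this is the stated p.

x*y - 3*y^2 - x - 2*y + 2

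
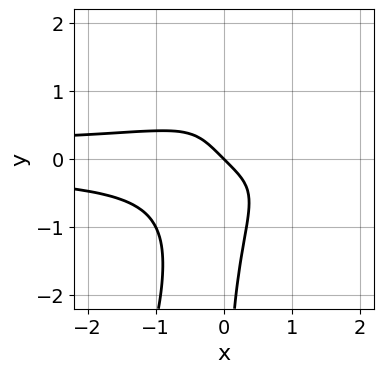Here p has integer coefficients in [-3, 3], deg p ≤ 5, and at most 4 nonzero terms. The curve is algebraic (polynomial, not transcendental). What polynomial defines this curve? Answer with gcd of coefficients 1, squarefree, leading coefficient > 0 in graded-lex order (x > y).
3*x^2*y^2 - x*y^3 + x + y

Degree: no degree-3 curve has this shape, so deg p = 4.
Reading off the gridlines: it meets the y-axis at y = 0 (among the integer gridlines); it meets the x-axis at x = 0 (among the integer gridlines).
Fitting integer coefficients to these (and the overall shape) gives p.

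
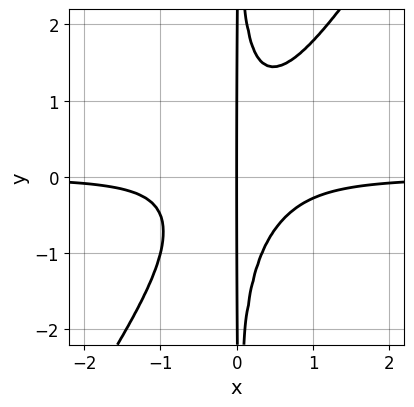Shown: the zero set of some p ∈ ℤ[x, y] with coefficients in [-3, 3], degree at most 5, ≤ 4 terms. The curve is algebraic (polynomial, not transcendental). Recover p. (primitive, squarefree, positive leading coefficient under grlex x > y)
The degree is 4 — the shape is more complex than any degree-3 curve.
Checking where it meets the axes: one x-axis crossing is at x = 0; the visible y-axis segment lies entirely on the curve.
Together with the visible shape, these determine p as stated.

3*x^3*y - 2*x^2*y^2 + x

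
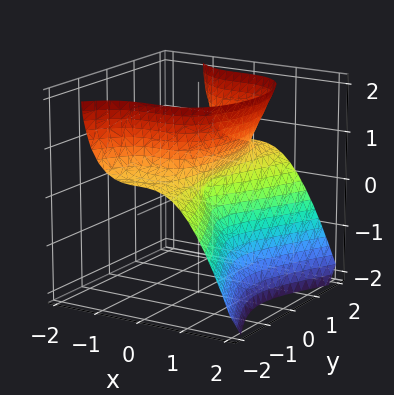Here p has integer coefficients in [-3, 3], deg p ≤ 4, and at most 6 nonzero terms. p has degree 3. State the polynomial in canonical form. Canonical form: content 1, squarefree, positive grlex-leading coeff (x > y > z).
3*x^3 + 2*y^2*z - y^2 - 2*z^2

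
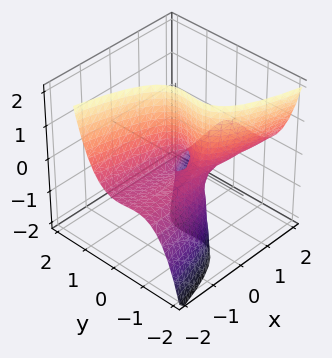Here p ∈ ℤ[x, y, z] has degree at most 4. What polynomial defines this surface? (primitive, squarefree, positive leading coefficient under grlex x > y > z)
(a) The degree is 3 — no degree-2 surface has this shape.
(b) Observable constraints: the y-axis gridline crossings are at y ∈ {-1, 0}; the visible x-axis segment lies entirely on the surface; every point of the z-axis in the box is on the surface.
(c) The integer polynomial consistent with all of this is the stated p.

2*y^3 + 2*x*z + 3*y^2 + y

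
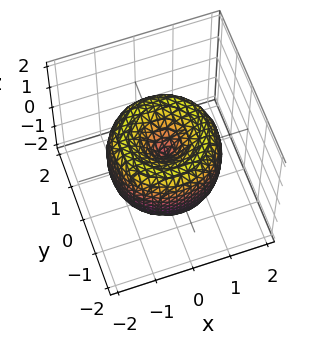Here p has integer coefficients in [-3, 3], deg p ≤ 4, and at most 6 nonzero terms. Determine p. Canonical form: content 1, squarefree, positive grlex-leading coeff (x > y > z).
x^4 + 2*x^2*y^2 + y^4 - 2*x^2 - 2*y^2 + z^2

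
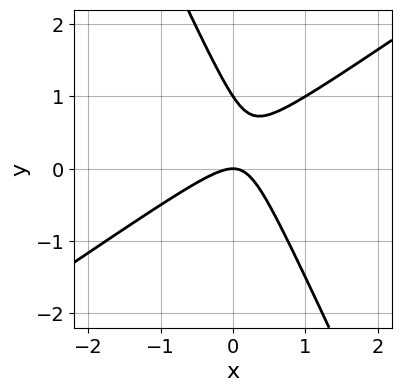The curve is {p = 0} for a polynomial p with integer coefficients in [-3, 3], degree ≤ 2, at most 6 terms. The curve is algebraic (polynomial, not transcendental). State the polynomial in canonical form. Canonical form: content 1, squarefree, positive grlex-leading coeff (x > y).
3*x^2 - 3*x*y - 2*y^2 + 2*y

First, deg p = 2. A generic line meets the curve in up to 2 points.
Next, from the visible intercepts: it crosses the x-axis at the gridline x = 0; among the integer gridlines, it crosses the y-axis at y ∈ {0, 1}.
Finally, fitting integer coefficients to these (and the overall shape) gives p.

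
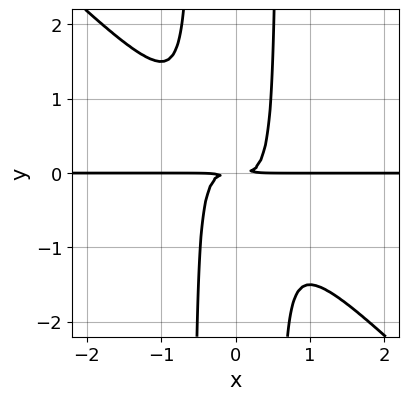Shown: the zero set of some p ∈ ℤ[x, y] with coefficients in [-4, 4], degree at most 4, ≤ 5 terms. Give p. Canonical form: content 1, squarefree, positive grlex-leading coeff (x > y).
First, the degree is 4 — the shape is more complex than any degree-3 curve.
Next, reading off the gridlines: every point of the x-axis in the box is on the curve.
Finally, these observations pin down the coefficients.

3*x^3*y + 3*x^2*y^2 - y^2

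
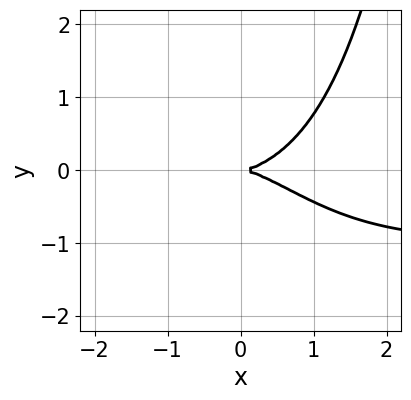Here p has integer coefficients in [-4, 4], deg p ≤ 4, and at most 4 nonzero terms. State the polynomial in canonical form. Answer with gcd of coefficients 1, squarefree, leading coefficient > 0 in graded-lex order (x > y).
x^3*y + x^3 - 3*y^2

1. Degree: the shape is more complex than any degree-3 curve, so deg p = 4.
2. From the axis intercepts and sections: one y-axis crossing is at y = 0; one x-axis crossing is at x = 0.
3. These observations pin down the coefficients.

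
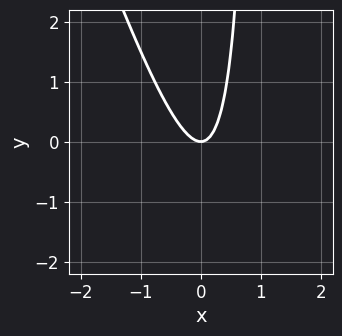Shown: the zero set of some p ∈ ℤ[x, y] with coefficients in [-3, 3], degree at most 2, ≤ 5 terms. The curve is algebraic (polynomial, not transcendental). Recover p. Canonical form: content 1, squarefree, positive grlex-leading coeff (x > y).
3*x^2 + x*y - y

(a) The degree is 2 — no degree-1 curve has this shape.
(b) Reading off the gridlines: one y-axis crossing is at y = 0; it meets the x-axis at x = 0 (among the integer gridlines).
(c) Fitting integer coefficients to these (and the overall shape) gives p.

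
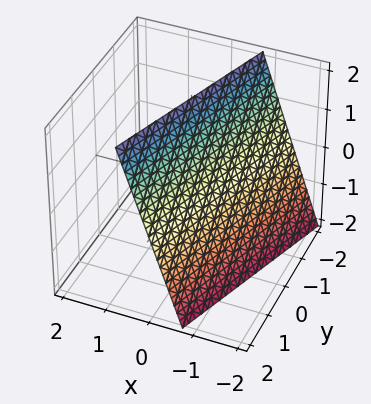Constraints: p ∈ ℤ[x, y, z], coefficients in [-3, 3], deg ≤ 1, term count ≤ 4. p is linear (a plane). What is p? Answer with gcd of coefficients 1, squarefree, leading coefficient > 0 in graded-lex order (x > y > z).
3*x - y - z + 2

1. Degree: the surface is flat (a plane), so deg p = 1.
2. Against the integer gridlines: it crosses the y-axis at the gridline y = 2; it crosses the z-axis at the gridline z = 2.
3. Matching integer coefficients to the picture gives p.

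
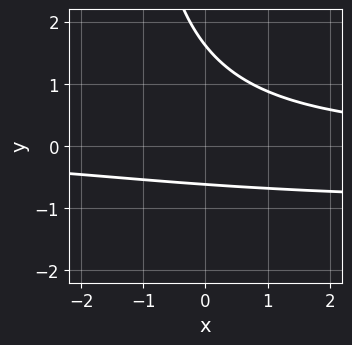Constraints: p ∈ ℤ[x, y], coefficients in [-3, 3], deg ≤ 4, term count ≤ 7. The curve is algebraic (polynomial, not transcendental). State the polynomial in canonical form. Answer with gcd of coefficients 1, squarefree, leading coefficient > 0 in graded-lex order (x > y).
2*x*y^2 + 2*x*y + 3*y^2 - 3*y - 3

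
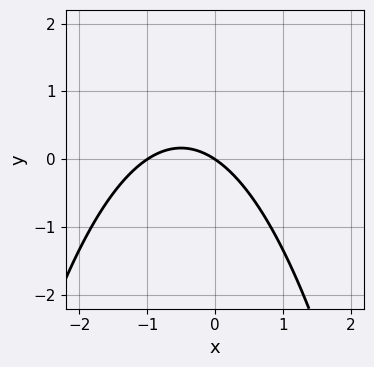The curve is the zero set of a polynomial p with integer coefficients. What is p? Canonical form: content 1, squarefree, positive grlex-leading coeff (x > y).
(a) The degree is 2 — the shape is more complex than any degree-1 curve.
(b) From the visible intercepts: the x-axis gridline crossings are at x ∈ {-1, 0}; one y-axis crossing is at y = 0.
(c) Fitting integer coefficients to these (and the overall shape) gives p.

2*x^2 + 2*x + 3*y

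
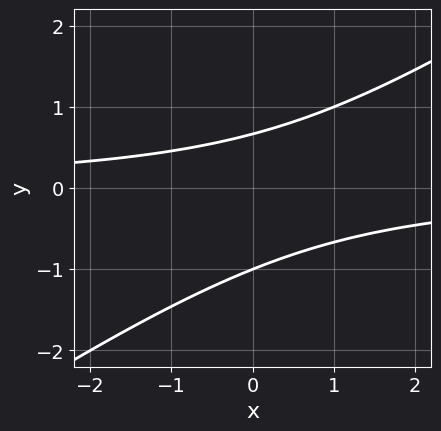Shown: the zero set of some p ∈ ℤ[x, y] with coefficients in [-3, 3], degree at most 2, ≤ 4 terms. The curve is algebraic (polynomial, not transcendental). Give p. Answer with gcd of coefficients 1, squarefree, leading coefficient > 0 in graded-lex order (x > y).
2*x*y - 3*y^2 - y + 2

Degree: a generic line meets the curve in up to 2 points, so deg p = 2.
Against the integer gridlines: it crosses the y-axis at the gridline y = -1; it misses every integer gridline on the x-axis.
Fitting integer coefficients to these (and the overall shape) gives p.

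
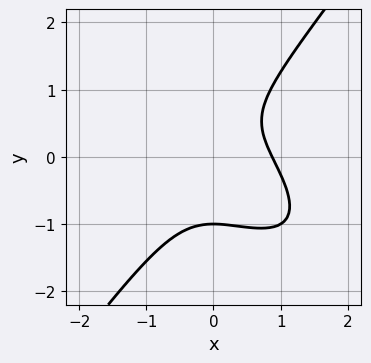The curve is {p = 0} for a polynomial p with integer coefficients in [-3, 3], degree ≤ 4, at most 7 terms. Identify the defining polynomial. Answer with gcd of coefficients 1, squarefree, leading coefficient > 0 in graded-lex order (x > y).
First, deg p = 3. The shape is more complex than any degree-2 curve.
Then, from the axis intercepts and sections: it crosses the y-axis at the gridline y = -1.
Finally, fitting integer coefficients to these (and the overall shape) gives p.

3*x^3 + 3*x^2*y - 3*y^3 + y - 2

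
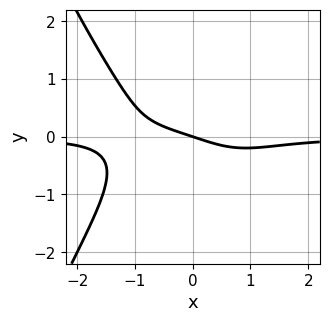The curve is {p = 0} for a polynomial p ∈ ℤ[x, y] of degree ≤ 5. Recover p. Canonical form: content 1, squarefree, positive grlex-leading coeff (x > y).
1. The degree is 4 — no degree-3 curve has this shape.
2. Reading off the gridlines: it meets the y-axis at y = 0 (among the integer gridlines); it crosses the x-axis at the gridline x = 0.
3. Together with the visible shape, these determine p as stated.

2*x^3*y + 3*y^3 + x + 3*y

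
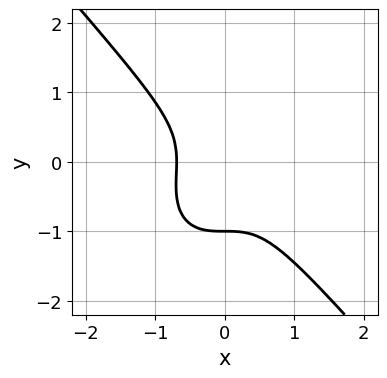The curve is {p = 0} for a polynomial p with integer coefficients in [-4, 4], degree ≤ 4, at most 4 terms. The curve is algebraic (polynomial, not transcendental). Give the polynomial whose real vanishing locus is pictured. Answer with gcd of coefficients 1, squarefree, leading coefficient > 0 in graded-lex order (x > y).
3*x^3 + 2*y^3 + y^2 + 1

(a) Degree: a generic line meets the curve in up to 3 points, so deg p = 3.
(b) Reading off the gridlines: one y-axis crossing is at y = -1.
(c) Putting this together gives p.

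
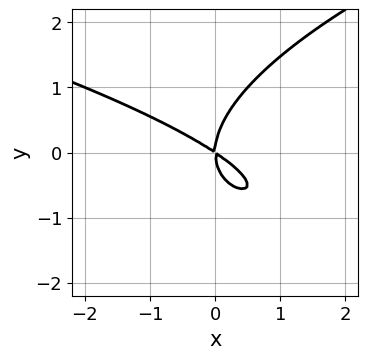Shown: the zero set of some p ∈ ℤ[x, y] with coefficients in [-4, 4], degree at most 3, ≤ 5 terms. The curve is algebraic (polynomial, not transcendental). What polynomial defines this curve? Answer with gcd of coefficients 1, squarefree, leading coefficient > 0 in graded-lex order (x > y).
2*y^3 - 2*x^2 - 3*x*y

(a) The degree is 3 — no degree-2 curve has this shape.
(b) From the axis intercepts and sections: it crosses the x-axis at the gridline x = 0; it meets the y-axis at y = 0 (among the integer gridlines).
(c) Together with the visible shape, these determine p as stated.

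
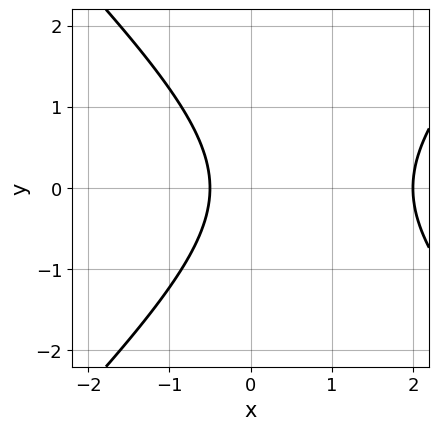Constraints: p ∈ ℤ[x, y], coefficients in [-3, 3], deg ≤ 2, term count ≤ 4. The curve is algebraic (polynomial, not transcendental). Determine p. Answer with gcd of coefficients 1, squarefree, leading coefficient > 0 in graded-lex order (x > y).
1. deg p = 2.
2. Symmetries: mirror symmetry y ↦ −y ⇒ only even powers of y.
3. From the axis intercepts and sections: no y-intercept at any integer in the box; it meets the x-axis at x = 2 (among the integer gridlines).
4. Fitting integer coefficients to these (and the overall shape) gives p.

2*x^2 - 2*y^2 - 3*x - 2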